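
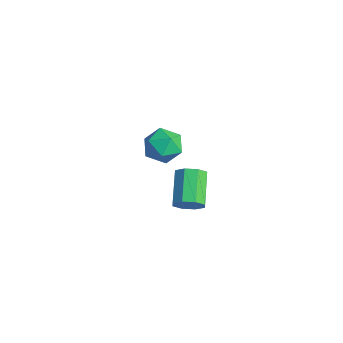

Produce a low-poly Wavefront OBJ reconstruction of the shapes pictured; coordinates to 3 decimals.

v -3.053 1.517 -3.193
v -2.563 0.758 -2.743
v -3.537 0.502 -4.377
v -3.047 -0.257 -3.927
v -3.871 0.137 -3.497
v -3.572 0.764 -2.765
v -2.528 0.496 -4.355
v -2.229 1.123 -3.623
v -2.238 0.127 -3.461
v -3.068 -0.095 -2.931
v -3.032 1.355 -4.189
v -3.862 1.133 -3.659
v 2.819 -1.368 -2.142
v 3.296 -0.871 -1.934
v 2.097 -0.094 -1.049
v 1.621 -0.592 -1.258
v 3.039 -0.734 -2.402
v 1.841 0.043 -1.517
v 2.653 -0.968 -2.718
v 1.455 -0.192 -1.833
v 2.365 -1.437 -2.697
v 1.167 -0.661 -1.812
v 2.343 -1.866 -2.351
v 1.144 -1.089 -1.466
v 2.599 -2.003 -1.883
v 1.401 -1.226 -0.998
v 2.985 -1.768 -1.567
v 1.787 -0.992 -0.682
v 3.273 -1.299 -1.588
v 2.075 -0.523 -0.703
f 1 12 6
f 1 6 2
f 1 2 8
f 1 8 11
f 1 11 12
f 2 6 10
f 6 12 5
f 12 11 3
f 11 8 7
f 8 2 9
f 4 10 5
f 4 5 3
f 4 3 7
f 4 7 9
f 4 9 10
f 5 10 6
f 3 5 12
f 7 3 11
f 9 7 8
f 10 9 2
f 14 13 17
f 14 17 15
f 15 17 18
f 15 18 16
f 17 13 19
f 17 19 18
f 18 19 20
f 18 20 16
f 19 13 21
f 19 21 20
f 20 21 22
f 20 22 16
f 21 13 23
f 21 23 22
f 22 23 24
f 22 24 16
f 23 13 25
f 23 25 24
f 24 25 26
f 24 26 16
f 25 13 27
f 25 27 26
f 26 27 28
f 26 28 16
f 27 13 29
f 27 29 28
f 28 29 30
f 28 30 16
f 29 13 14
f 29 14 30
f 30 14 15
f 30 15 16



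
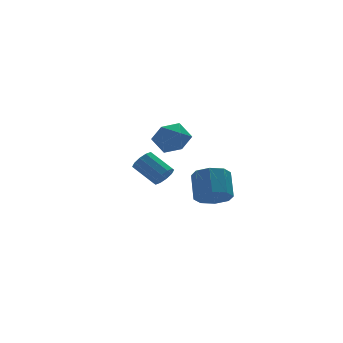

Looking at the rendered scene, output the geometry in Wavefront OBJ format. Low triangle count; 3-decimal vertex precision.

v 2.854 4.04 -1.082
v 3.716 4.555 -0.509
v 3.984 2.605 -1.491
v 4.846 3.12 -0.918
v 3.935 2.705 -0.339
v 3.237 3.591 -0.087
v 4.463 3.569 -1.913
v 3.765 4.455 -1.661
v 4.711 4.264 -1.023
v 4.384 3.73 -0.05
v 3.316 3.43 -1.95
v 2.989 2.896 -0.977
v 1.363 -0.654 -1.759
v 1.759 -0.829 -1.196
v 1.114 0.399 -0.359
v 0.717 0.574 -0.921
v 1.987 -0.543 -1.439
v 1.342 0.685 -0.602
v 1.976 -0.3 -1.804
v 1.331 0.928 -0.967
v 1.731 -0.192 -2.152
v 1.086 1.036 -1.315
v 1.345 -0.26 -2.349
v 0.7 0.967 -1.512
v 0.966 -0.479 -2.321
v 0.321 0.749 -1.484
v 0.738 -0.765 -2.078
v 0.093 0.463 -1.241
v 0.749 -1.008 -1.713
v 0.104 0.22 -0.876
v 0.994 -1.116 -1.365
v 0.349 0.112 -0.528
v 1.38 -1.047 -1.168
v 0.735 0.18 -0.331
v 2.804 -3.394 -2.443
v 3.709 -3.3 -2.88
v 4.142 -2.151 -1.733
v 3.236 -2.246 -1.297
v 3.187 -2.811 -3.173
v 3.62 -1.662 -2.026
v 2.44 -2.664 -3.038
v 2.873 -1.515 -1.892
v 1.906 -2.944 -2.555
v 2.339 -1.796 -1.409
v 1.898 -3.489 -2.007
v 2.331 -2.34 -0.86
v 2.42 -3.978 -1.714
v 2.853 -2.829 -0.567
v 3.167 -4.125 -1.848
v 3.6 -2.976 -0.702
v 3.701 -3.844 -2.331
v 4.134 -2.696 -1.185
f 1 12 6
f 1 6 2
f 1 2 8
f 1 8 11
f 1 11 12
f 2 6 10
f 6 12 5
f 12 11 3
f 11 8 7
f 8 2 9
f 4 10 5
f 4 5 3
f 4 3 7
f 4 7 9
f 4 9 10
f 5 10 6
f 3 5 12
f 7 3 11
f 9 7 8
f 10 9 2
f 14 13 17
f 14 17 15
f 15 17 18
f 15 18 16
f 17 13 19
f 17 19 18
f 18 19 20
f 18 20 16
f 19 13 21
f 19 21 20
f 20 21 22
f 20 22 16
f 21 13 23
f 21 23 22
f 22 23 24
f 22 24 16
f 23 13 25
f 23 25 24
f 24 25 26
f 24 26 16
f 25 13 27
f 25 27 26
f 26 27 28
f 26 28 16
f 27 13 29
f 27 29 28
f 28 29 30
f 28 30 16
f 29 13 31
f 29 31 30
f 30 31 32
f 30 32 16
f 31 13 33
f 31 33 32
f 32 33 34
f 32 34 16
f 33 13 14
f 33 14 34
f 34 14 15
f 34 15 16
f 36 35 39
f 36 39 37
f 37 39 40
f 37 40 38
f 39 35 41
f 39 41 40
f 40 41 42
f 40 42 38
f 41 35 43
f 41 43 42
f 42 43 44
f 42 44 38
f 43 35 45
f 43 45 44
f 44 45 46
f 44 46 38
f 45 35 47
f 45 47 46
f 46 47 48
f 46 48 38
f 47 35 49
f 47 49 48
f 48 49 50
f 48 50 38
f 49 35 51
f 49 51 50
f 50 51 52
f 50 52 38
f 51 35 36
f 51 36 52
f 52 36 37
f 52 37 38



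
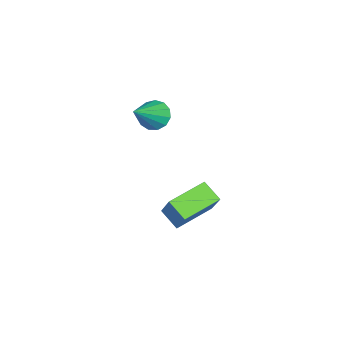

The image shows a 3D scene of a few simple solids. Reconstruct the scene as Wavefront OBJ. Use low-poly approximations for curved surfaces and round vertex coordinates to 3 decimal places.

v 0.798 1.449 2.69
v 1.341 1.757 2.129
v 2.402 0.911 3.95
v 1.233 2.114 2.419
v 0.986 2.26 2.796
v 0.68 2.149 3.139
v 0.411 1.815 3.339
v 0.264 1.365 3.334
v 0.287 0.942 3.124
v 0.472 0.679 2.776
v 0.76 0.661 2.401
v 1.06 0.893 2.118
v 1.277 1.301 2.016
v 2.059 2.087 -2.926
v 3.06 2.706 -1.37
v 0.548 3.36 -2.46
v 1.548 3.979 -0.905
v 2.572 2.941 -3.595
v 3.572 3.56 -2.04
v 1.06 4.214 -3.13
v 2.061 4.833 -1.574
f 2 1 4
f 2 4 3
f 4 1 5
f 4 5 3
f 5 1 6
f 5 6 3
f 6 1 7
f 6 7 3
f 7 1 8
f 7 8 3
f 8 1 9
f 8 9 3
f 9 1 10
f 9 10 3
f 10 1 11
f 10 11 3
f 11 1 12
f 11 12 3
f 12 1 13
f 12 13 3
f 13 1 2
f 13 2 3
f 15 17 14
f 18 15 14
f 14 17 16
f 16 18 14
f 15 21 17
f 19 15 18
f 19 21 15
f 17 21 16
f 20 18 16
f 16 21 20
f 20 19 18
f 21 19 20



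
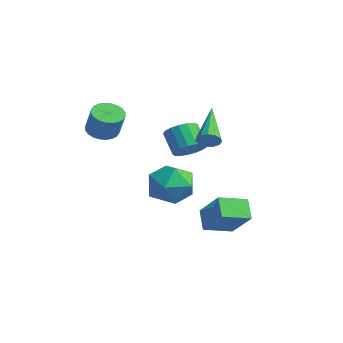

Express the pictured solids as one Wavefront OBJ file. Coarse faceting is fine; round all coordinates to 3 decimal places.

v 2.216 -0.958 2.492
v 2.598 -0.647 2.685
v 0.744 0.118 3.668
v 2.498 -0.513 2.438
v 2.309 -0.521 2.207
v 2.089 -0.667 2.067
v 1.91 -0.906 2.062
v 1.828 -1.162 2.193
v 1.869 -1.353 2.419
v 2.02 -1.418 2.668
v 2.233 -1.338 2.861
v 2.441 -1.137 2.937
v 2.577 -0.88 2.871
v 1.637 -1 -1.566
v 2.86 -0.893 -0.419
v 1.821 0.279 -1.882
v 3.044 0.386 -0.735
v 2.356 -1.286 -2.305
v 3.579 -1.179 -1.158
v 2.54 -0.007 -2.621
v 3.763 0.1 -1.474
v 1.799 -1.456 0.691
v 2.688 -2.038 0.355
v 0.712 -2.742 0.045
v 1.601 -3.324 -0.291
v 1.389 -3.209 0.797
v 2.061 -2.414 1.196
v 1.339 -2.366 -0.796
v 2.011 -1.571 -0.397
v 2.404 -2.601 -0.564
v 2.435 -3.122 0.421
v 0.965 -1.658 -0.021
v 0.996 -2.179 0.964
v -1.624 0.544 0.494
v -1.089 0.867 0.96
v -1.921 0.899 1.893
v -2.456 0.576 1.426
v -1.256 1.16 0.8
v -2.088 1.192 1.733
v -1.508 1.311 0.57
v -2.34 1.344 1.503
v -1.787 1.287 0.323
v -2.619 1.32 1.255
v -2.028 1.093 0.114
v -2.86 1.125 1.047
v -2.176 0.773 -0.007
v -3.008 0.805 0.925
v -2.198 0.4 -0.014
v -3.03 0.432 0.918
v -2.089 0.06 0.096
v -2.921 0.093 1.028
v -1.873 -0.169 0.297
v -2.705 -0.136 1.229
v -1.6 -0.234 0.543
v -2.432 -0.202 1.475
v -1.332 -0.122 0.777
v -2.164 -0.089 1.71
v -1.132 0.143 0.947
v -1.964 0.176 1.88
v -1.044 0.5 1.013
v -1.876 0.533 1.946
v -2.325 -3.258 2.136
v -1.938 -2.681 1.949
v -1.288 -2.744 3.096
v -1.675 -3.322 3.284
v -2.156 -2.561 2.079
v -1.507 -2.624 3.227
v -2.4 -2.547 2.218
v -1.75 -2.61 3.365
v -2.633 -2.642 2.345
v -1.983 -2.705 3.492
v -2.818 -2.83 2.439
v -2.168 -2.893 3.587
v -2.929 -3.084 2.488
v -2.279 -3.147 3.635
v -2.947 -3.364 2.483
v -2.297 -3.427 3.63
v -2.871 -3.628 2.425
v -2.221 -3.692 3.572
v -2.712 -3.836 2.324
v -2.062 -3.899 3.471
v -2.493 -3.956 2.193
v -1.844 -4.019 3.341
v -2.25 -3.97 2.055
v -1.6 -4.033 3.202
v -2.017 -3.875 1.928
v -1.367 -3.938 3.075
v -1.832 -3.687 1.833
v -1.182 -3.75 2.981
v -1.721 -3.433 1.785
v -1.071 -3.496 2.932
v -1.703 -3.153 1.79
v -1.053 -3.216 2.937
v -1.779 -2.888 1.848
v -1.129 -2.952 2.995
f 2 1 4
f 2 4 3
f 4 1 5
f 4 5 3
f 5 1 6
f 5 6 3
f 6 1 7
f 6 7 3
f 7 1 8
f 7 8 3
f 8 1 9
f 8 9 3
f 9 1 10
f 9 10 3
f 10 1 11
f 10 11 3
f 11 1 12
f 11 12 3
f 12 1 13
f 12 13 3
f 13 1 2
f 13 2 3
f 15 17 14
f 18 15 14
f 14 17 16
f 16 18 14
f 15 21 17
f 19 15 18
f 19 21 15
f 17 21 16
f 20 18 16
f 16 21 20
f 20 19 18
f 21 19 20
f 22 33 27
f 22 27 23
f 22 23 29
f 22 29 32
f 22 32 33
f 23 27 31
f 27 33 26
f 33 32 24
f 32 29 28
f 29 23 30
f 25 31 26
f 25 26 24
f 25 24 28
f 25 28 30
f 25 30 31
f 26 31 27
f 24 26 33
f 28 24 32
f 30 28 29
f 31 30 23
f 35 34 38
f 35 38 36
f 36 38 39
f 36 39 37
f 38 34 40
f 38 40 39
f 39 40 41
f 39 41 37
f 40 34 42
f 40 42 41
f 41 42 43
f 41 43 37
f 42 34 44
f 42 44 43
f 43 44 45
f 43 45 37
f 44 34 46
f 44 46 45
f 45 46 47
f 45 47 37
f 46 34 48
f 46 48 47
f 47 48 49
f 47 49 37
f 48 34 50
f 48 50 49
f 49 50 51
f 49 51 37
f 50 34 52
f 50 52 51
f 51 52 53
f 51 53 37
f 52 34 54
f 52 54 53
f 53 54 55
f 53 55 37
f 54 34 56
f 54 56 55
f 55 56 57
f 55 57 37
f 56 34 58
f 56 58 57
f 57 58 59
f 57 59 37
f 58 34 60
f 58 60 59
f 59 60 61
f 59 61 37
f 60 34 35
f 60 35 61
f 61 35 36
f 61 36 37
f 63 62 66
f 63 66 64
f 64 66 67
f 64 67 65
f 66 62 68
f 66 68 67
f 67 68 69
f 67 69 65
f 68 62 70
f 68 70 69
f 69 70 71
f 69 71 65
f 70 62 72
f 70 72 71
f 71 72 73
f 71 73 65
f 72 62 74
f 72 74 73
f 73 74 75
f 73 75 65
f 74 62 76
f 74 76 75
f 75 76 77
f 75 77 65
f 76 62 78
f 76 78 77
f 77 78 79
f 77 79 65
f 78 62 80
f 78 80 79
f 79 80 81
f 79 81 65
f 80 62 82
f 80 82 81
f 81 82 83
f 81 83 65
f 82 62 84
f 82 84 83
f 83 84 85
f 83 85 65
f 84 62 86
f 84 86 85
f 85 86 87
f 85 87 65
f 86 62 88
f 86 88 87
f 87 88 89
f 87 89 65
f 88 62 90
f 88 90 89
f 89 90 91
f 89 91 65
f 90 62 92
f 90 92 91
f 91 92 93
f 91 93 65
f 92 62 94
f 92 94 93
f 93 94 95
f 93 95 65
f 94 62 63
f 94 63 95
f 95 63 64
f 95 64 65



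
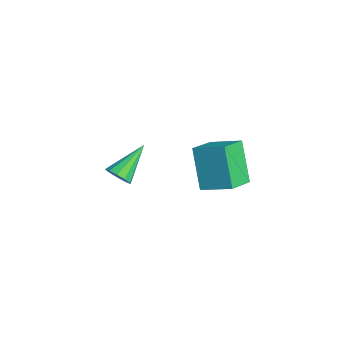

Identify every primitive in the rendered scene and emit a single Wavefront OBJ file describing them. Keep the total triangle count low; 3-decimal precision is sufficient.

v 0.463 3.565 -4.301
v -0.715 3.565 -2.514
v 1.39 4.675 -3.69
v 0.212 4.676 -1.903
v 1.348 2.504 -3.717
v 0.17 2.505 -1.93
v 2.275 3.615 -3.106
v 1.097 3.615 -1.319
v 4.306 -1.746 0.84
v 4.805 -1.397 0.792
v 3.514 -0.474 1.82
v 4.577 -1.316 0.502
v 4.246 -1.399 0.342
v 3.938 -1.615 0.372
v 3.771 -1.88 0.581
v 3.808 -2.094 0.889
v 4.036 -2.175 1.179
v 4.367 -2.092 1.339
v 4.675 -1.877 1.309
v 4.842 -1.611 1.1
f 2 4 1
f 5 2 1
f 1 4 3
f 3 5 1
f 2 8 4
f 6 2 5
f 6 8 2
f 4 8 3
f 7 5 3
f 3 8 7
f 7 6 5
f 8 6 7
f 10 9 12
f 10 12 11
f 12 9 13
f 12 13 11
f 13 9 14
f 13 14 11
f 14 9 15
f 14 15 11
f 15 9 16
f 15 16 11
f 16 9 17
f 16 17 11
f 17 9 18
f 17 18 11
f 18 9 19
f 18 19 11
f 19 9 20
f 19 20 11
f 20 9 10
f 20 10 11



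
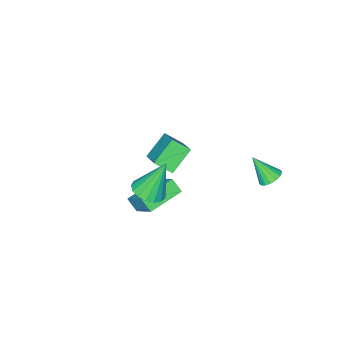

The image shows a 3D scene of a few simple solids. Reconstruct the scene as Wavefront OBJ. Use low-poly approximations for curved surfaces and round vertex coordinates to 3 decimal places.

v 0.974 -0.092 -2.241
v 1.025 -0.666 -1.644
v 1.311 1.22 -1.011
v 1.362 0.646 -0.413
v 2.838 -0.266 -2.567
v 2.889 -0.84 -1.969
v 3.175 1.046 -1.336
v 3.226 0.472 -0.739
v 3.736 1.493 1.105
v 4.258 0.893 1.434
v 3.044 1.947 3.035
v 4.487 1.235 1.436
v 4.545 1.636 1.362
v 4.417 2.004 1.229
v 4.133 2.255 1.068
v 3.759 2.331 0.916
v 3.379 2.216 0.807
v 3.081 1.934 0.766
v 2.933 1.552 0.803
v 2.97 1.156 0.909
v 3.182 0.837 1.061
v 3.521 0.668 1.222
v 3.909 0.689 1.357
v -2.716 -2.706 -2.899
v -2.201 -3.481 -2.257
v -1.923 -1.359 -1.91
v -1.408 -2.134 -1.268
v -1.452 -2.706 -3.912
v -0.937 -3.481 -3.27
v -0.659 -1.359 -2.923
v -0.144 -2.134 -2.281
v -2.796 3.144 -1.526
v -2.348 3.575 -1.335
v -2.444 2.236 -0.294
v -2.607 3.669 -1.192
v -2.91 3.643 -1.125
v -3.186 3.503 -1.15
v -3.373 3.28 -1.261
v -3.428 3.027 -1.432
v -3.338 2.8 -1.625
v -3.123 2.652 -1.795
v -2.834 2.617 -1.904
v -2.535 2.703 -1.926
v -2.297 2.89 -1.856
v -2.172 3.135 -1.71
v -2.191 3.382 -1.522
f 2 4 1
f 5 2 1
f 1 4 3
f 3 5 1
f 2 8 4
f 6 2 5
f 6 8 2
f 4 8 3
f 7 5 3
f 3 8 7
f 7 6 5
f 8 6 7
f 10 9 12
f 10 12 11
f 12 9 13
f 12 13 11
f 13 9 14
f 13 14 11
f 14 9 15
f 14 15 11
f 15 9 16
f 15 16 11
f 16 9 17
f 16 17 11
f 17 9 18
f 17 18 11
f 18 9 19
f 18 19 11
f 19 9 20
f 19 20 11
f 20 9 21
f 20 21 11
f 21 9 22
f 21 22 11
f 22 9 23
f 22 23 11
f 23 9 10
f 23 10 11
f 25 27 24
f 28 25 24
f 24 27 26
f 26 28 24
f 25 31 27
f 29 25 28
f 29 31 25
f 27 31 26
f 30 28 26
f 26 31 30
f 30 29 28
f 31 29 30
f 33 32 35
f 33 35 34
f 35 32 36
f 35 36 34
f 36 32 37
f 36 37 34
f 37 32 38
f 37 38 34
f 38 32 39
f 38 39 34
f 39 32 40
f 39 40 34
f 40 32 41
f 40 41 34
f 41 32 42
f 41 42 34
f 42 32 43
f 42 43 34
f 43 32 44
f 43 44 34
f 44 32 45
f 44 45 34
f 45 32 46
f 45 46 34
f 46 32 33
f 46 33 34



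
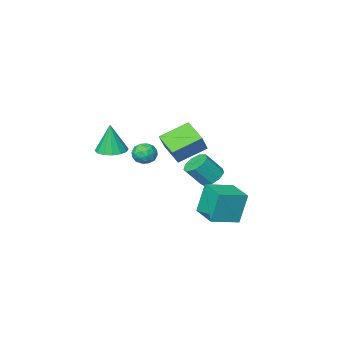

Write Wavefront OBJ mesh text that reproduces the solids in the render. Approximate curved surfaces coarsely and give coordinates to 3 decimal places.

v 2.703 -2.53 -0.704
v 3.463 -2.931 -0.736
v 2.777 -2.53 1.084
v 3.561 -2.497 -0.74
v 3.43 -2.072 -0.734
v 3.104 -1.769 -0.721
v 2.67 -1.67 -0.702
v 2.245 -1.802 -0.685
v 1.943 -2.128 -0.672
v 1.844 -2.562 -0.669
v 1.975 -2.988 -0.674
v 2.302 -3.29 -0.688
v 2.735 -3.389 -0.706
v 3.16 -3.257 -0.724
v 0.554 -2.778 -2.123
v 0.912 -3.247 -1.683
v -0.412 -3.473 -2.077
v -0.054 -3.942 -1.637
v -0.242 -3.275 -1.389
v 0.356 -2.845 -1.417
v 0.144 -3.875 -2.343
v 0.742 -3.445 -2.371
v 0.659 -3.925 -1.819
v 0.42 -3.554 -1.229
v 0.08 -3.166 -2.531
v -0.159 -2.795 -1.941
v 0.818 -2.952 -1.907
v -0.318 -3.768 -1.853
v -0.428 -3.376 -1.707
v -0.218 -3.652 -1.449
v 0.491 -2.716 -1.751
v 0.701 -2.991 -1.492
v 0.023 -3.007 -1.32
v -0.201 -3.729 -2.268
v 0.009 -4.004 -2.009
v 0.718 -3.068 -2.311
v 0.928 -3.344 -2.053
v 0.477 -3.713 -2.44
v 0.879 -3.626 -1.728
v 0.311 -4.034 -1.701
v 0.428 -3.995 -2.116
v 0.779 -3.742 -2.132
v 0.739 -3.408 -1.382
v 0.171 -3.816 -1.355
v 0.061 -3.424 -1.209
v 0.412 -3.171 -1.226
v 0.59 -3.806 -1.461
v 0.329 -2.904 -2.405
v -0.239 -3.312 -2.378
v 0.088 -3.549 -2.534
v 0.439 -3.296 -2.551
v 0.189 -2.686 -2.059
v -0.379 -3.094 -2.032
v -0.279 -2.978 -1.628
v 0.072 -2.725 -1.644
v -0.09 -2.914 -2.299
v -0.923 -1.937 -2.273
v -0.864 -3.156 -1.567
v -2.49 -1.541 -1.458
v -2.43 -2.76 -0.752
v -0.11 -1.2 -1.068
v -0.05 -2.419 -0.362
v -1.676 -0.804 -0.253
v -1.617 -2.023 0.453
v -0.738 2.749 -3.869
v -1.178 2.837 -2.095
v -0.542 4.346 -3.901
v -0.982 4.435 -2.127
v 0.822 2.565 -3.473
v 0.382 2.654 -1.699
v 1.018 4.163 -3.505
v 0.578 4.251 -1.731
v -1.133 0.998 -2.229
v -0.521 1.212 -2.627
v 0.304 0.895 -1.529
v -0.307 0.682 -1.131
v -0.714 1.618 -2.365
v 0.112 1.301 -1.267
v -1.102 1.734 -2.04
v -0.277 1.417 -0.942
v -1.505 1.506 -1.803
v -0.68 1.189 -0.705
v -1.734 1.04 -1.766
v -0.908 0.724 -0.667
v -1.681 0.555 -1.945
v -0.855 0.239 -0.847
v -1.372 0.277 -2.257
v -0.546 -0.039 -1.159
v -0.951 0.337 -2.557
v -0.125 0.02 -1.458
v -0.615 0.706 -2.703
v 0.211 0.389 -1.604
f 2 1 4
f 2 4 3
f 4 1 5
f 4 5 3
f 5 1 6
f 5 6 3
f 6 1 7
f 6 7 3
f 7 1 8
f 7 8 3
f 8 1 9
f 8 9 3
f 9 1 10
f 9 10 3
f 10 1 11
f 10 11 3
f 11 1 12
f 11 12 3
f 12 1 13
f 12 13 3
f 13 1 14
f 13 14 3
f 14 1 2
f 14 2 3
f 15 52 31
f 52 26 55
f 31 55 20
f 52 55 31
f 15 31 27
f 31 20 32
f 27 32 16
f 31 32 27
f 15 27 36
f 27 16 37
f 36 37 22
f 27 37 36
f 15 36 48
f 36 22 51
f 48 51 25
f 36 51 48
f 15 48 52
f 48 25 56
f 52 56 26
f 48 56 52
f 16 32 43
f 32 20 46
f 43 46 24
f 32 46 43
f 20 55 33
f 55 26 54
f 33 54 19
f 55 54 33
f 26 56 53
f 56 25 49
f 53 49 17
f 56 49 53
f 25 51 50
f 51 22 38
f 50 38 21
f 51 38 50
f 22 37 42
f 37 16 39
f 42 39 23
f 37 39 42
f 18 44 30
f 44 24 45
f 30 45 19
f 44 45 30
f 18 30 28
f 30 19 29
f 28 29 17
f 30 29 28
f 18 28 35
f 28 17 34
f 35 34 21
f 28 34 35
f 18 35 40
f 35 21 41
f 40 41 23
f 35 41 40
f 18 40 44
f 40 23 47
f 44 47 24
f 40 47 44
f 19 45 33
f 45 24 46
f 33 46 20
f 45 46 33
f 17 29 53
f 29 19 54
f 53 54 26
f 29 54 53
f 21 34 50
f 34 17 49
f 50 49 25
f 34 49 50
f 23 41 42
f 41 21 38
f 42 38 22
f 41 38 42
f 24 47 43
f 47 23 39
f 43 39 16
f 47 39 43
f 58 60 57
f 61 58 57
f 57 60 59
f 59 61 57
f 58 64 60
f 62 58 61
f 62 64 58
f 60 64 59
f 63 61 59
f 59 64 63
f 63 62 61
f 64 62 63
f 66 68 65
f 69 66 65
f 65 68 67
f 67 69 65
f 66 72 68
f 70 66 69
f 70 72 66
f 68 72 67
f 71 69 67
f 67 72 71
f 71 70 69
f 72 70 71
f 74 73 77
f 74 77 75
f 75 77 78
f 75 78 76
f 77 73 79
f 77 79 78
f 78 79 80
f 78 80 76
f 79 73 81
f 79 81 80
f 80 81 82
f 80 82 76
f 81 73 83
f 81 83 82
f 82 83 84
f 82 84 76
f 83 73 85
f 83 85 84
f 84 85 86
f 84 86 76
f 85 73 87
f 85 87 86
f 86 87 88
f 86 88 76
f 87 73 89
f 87 89 88
f 88 89 90
f 88 90 76
f 89 73 91
f 89 91 90
f 90 91 92
f 90 92 76
f 91 73 74
f 91 74 92
f 92 74 75
f 92 75 76



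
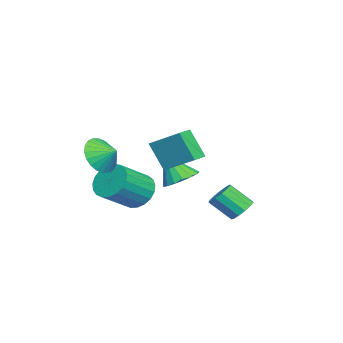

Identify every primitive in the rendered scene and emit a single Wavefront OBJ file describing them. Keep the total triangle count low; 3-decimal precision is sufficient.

v -0.615 -2.595 -1.119
v 0.136 -2.443 -1.895
v 1.525 -3.493 -0.757
v 0.775 -3.645 0.019
v 0.196 -2.079 -1.632
v 1.586 -3.128 -0.494
v 0.117 -1.803 -1.281
v 1.506 -2.853 -0.143
v -0.09 -1.665 -0.902
v 1.3 -2.715 0.236
v -0.386 -1.688 -0.56
v 1.003 -2.737 0.578
v -0.723 -1.867 -0.315
v 0.666 -2.917 0.823
v -1.04 -2.172 -0.209
v 0.349 -3.222 0.929
v -1.285 -2.551 -0.26
v 0.105 -3.6 0.878
v -1.413 -2.937 -0.46
v -0.023 -3.987 0.678
v -1.403 -3.264 -0.774
v -0.014 -4.314 0.364
v -1.257 -3.476 -1.147
v 0.132 -4.525 -0.009
v -1 -3.535 -1.515
v 0.39 -4.584 -0.378
v -0.676 -3.431 -1.815
v 0.713 -4.481 -0.678
v -0.342 -3.184 -1.995
v 1.048 -4.233 -0.857
v -0.054 -2.834 -2.023
v 1.335 -3.884 -0.885
v 2.581 -3.6 2.273
v 3.099 -4.21 3.028
v 2.879 -2.76 2.747
v 3.41 -4.156 2.736
v 3.594 -4.017 2.374
v 3.624 -3.815 1.997
v 3.495 -3.58 1.661
v 3.227 -3.348 1.419
v 2.86 -3.155 1.307
v 2.451 -3.029 1.342
v 2.062 -2.991 1.518
v 1.752 -3.045 1.81
v 1.568 -3.183 2.172
v 1.538 -3.386 2.549
v 1.667 -3.62 2.885
v 1.935 -3.852 3.127
v 2.301 -4.046 3.239
v 2.71 -4.171 3.204
v 0.817 -0.479 1.188
v 0.447 -1.284 2.71
v 1.384 1.091 2.157
v 1.014 0.287 3.678
v 1.666 -0.807 1.222
v 1.296 -1.611 2.743
v 2.233 0.764 2.19
v 1.863 -0.041 3.712
v -2.768 -0.927 -0.953
v -1.842 -0.602 -0.675
v -2.932 -1.833 0.653
v -2.143 -0.255 -0.509
v -2.586 -0.061 -0.446
v -3.072 -0.066 -0.498
v -3.488 -0.269 -0.654
v -3.739 -0.622 -0.879
v -3.767 -1.045 -1.121
v -3.567 -1.442 -1.324
v -3.184 -1.72 -1.442
v -2.705 -1.817 -1.448
v -2.241 -1.71 -1.34
v -1.898 -1.424 -1.144
v -1.754 -1.024 -0.904
v 1.434 2.878 -1.165
v 2.016 2.566 -1.498
v 2.008 1.47 -0.489
v 1.426 1.782 -0.155
v 2.171 2.828 -1.213
v 2.162 1.732 -0.204
v 2.092 3.105 -0.912
v 2.083 2.009 0.097
v 1.804 3.311 -0.692
v 1.795 2.215 0.318
v 1.398 3.379 -0.621
v 1.39 2.283 0.388
v 1.005 3.288 -0.723
v 0.996 2.192 0.286
v 0.747 3.067 -0.966
v 0.738 1.971 0.044
v 0.708 2.786 -1.271
v 0.699 1.69 -0.262
v 0.899 2.534 -1.543
v 0.891 1.438 -0.533
v 1.261 2.391 -1.694
v 1.252 1.295 -0.685
v 1.677 2.403 -1.678
v 1.668 1.307 -0.669
f 2 1 5
f 2 5 3
f 3 5 6
f 3 6 4
f 5 1 7
f 5 7 6
f 6 7 8
f 6 8 4
f 7 1 9
f 7 9 8
f 8 9 10
f 8 10 4
f 9 1 11
f 9 11 10
f 10 11 12
f 10 12 4
f 11 1 13
f 11 13 12
f 12 13 14
f 12 14 4
f 13 1 15
f 13 15 14
f 14 15 16
f 14 16 4
f 15 1 17
f 15 17 16
f 16 17 18
f 16 18 4
f 17 1 19
f 17 19 18
f 18 19 20
f 18 20 4
f 19 1 21
f 19 21 20
f 20 21 22
f 20 22 4
f 21 1 23
f 21 23 22
f 22 23 24
f 22 24 4
f 23 1 25
f 23 25 24
f 24 25 26
f 24 26 4
f 25 1 27
f 25 27 26
f 26 27 28
f 26 28 4
f 27 1 29
f 27 29 28
f 28 29 30
f 28 30 4
f 29 1 31
f 29 31 30
f 30 31 32
f 30 32 4
f 31 1 2
f 31 2 32
f 32 2 3
f 32 3 4
f 34 33 36
f 34 36 35
f 36 33 37
f 36 37 35
f 37 33 38
f 37 38 35
f 38 33 39
f 38 39 35
f 39 33 40
f 39 40 35
f 40 33 41
f 40 41 35
f 41 33 42
f 41 42 35
f 42 33 43
f 42 43 35
f 43 33 44
f 43 44 35
f 44 33 45
f 44 45 35
f 45 33 46
f 45 46 35
f 46 33 47
f 46 47 35
f 47 33 48
f 47 48 35
f 48 33 49
f 48 49 35
f 49 33 50
f 49 50 35
f 50 33 34
f 50 34 35
f 52 54 51
f 55 52 51
f 51 54 53
f 53 55 51
f 52 58 54
f 56 52 55
f 56 58 52
f 54 58 53
f 57 55 53
f 53 58 57
f 57 56 55
f 58 56 57
f 60 59 62
f 60 62 61
f 62 59 63
f 62 63 61
f 63 59 64
f 63 64 61
f 64 59 65
f 64 65 61
f 65 59 66
f 65 66 61
f 66 59 67
f 66 67 61
f 67 59 68
f 67 68 61
f 68 59 69
f 68 69 61
f 69 59 70
f 69 70 61
f 70 59 71
f 70 71 61
f 71 59 72
f 71 72 61
f 72 59 73
f 72 73 61
f 73 59 60
f 73 60 61
f 75 74 78
f 75 78 76
f 76 78 79
f 76 79 77
f 78 74 80
f 78 80 79
f 79 80 81
f 79 81 77
f 80 74 82
f 80 82 81
f 81 82 83
f 81 83 77
f 82 74 84
f 82 84 83
f 83 84 85
f 83 85 77
f 84 74 86
f 84 86 85
f 85 86 87
f 85 87 77
f 86 74 88
f 86 88 87
f 87 88 89
f 87 89 77
f 88 74 90
f 88 90 89
f 89 90 91
f 89 91 77
f 90 74 92
f 90 92 91
f 91 92 93
f 91 93 77
f 92 74 94
f 92 94 93
f 93 94 95
f 93 95 77
f 94 74 96
f 94 96 95
f 95 96 97
f 95 97 77
f 96 74 75
f 96 75 97
f 97 75 76
f 97 76 77



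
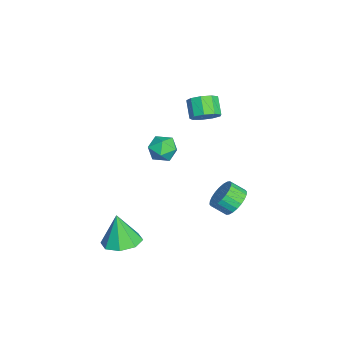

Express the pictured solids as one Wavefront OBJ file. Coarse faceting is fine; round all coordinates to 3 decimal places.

v -2.151 -0.456 -0.869
v -1.689 -1.243 -1.018
v -3.431 -1.137 -1.242
v -2.969 -1.924 -1.391
v -3.06 -1.596 -0.53
v -2.269 -1.175 -0.3
v -2.851 -1.205 -1.96
v -2.06 -0.784 -1.73
v -2.122 -1.706 -1.692
v -2.25 -1.948 -0.808
v -2.87 -0.432 -1.452
v -2.998 -0.674 -0.568
v 0.062 2.81 -3.279
v 0.868 2.482 -3.605
v 0.785 1.662 -2.988
v -0.022 1.99 -2.661
v 0.982 2.682 -3.325
v 0.898 1.862 -2.707
v 0.955 2.902 -3.037
v 0.872 2.081 -2.419
v 0.792 3.107 -2.786
v 0.709 2.287 -2.168
v 0.518 3.267 -2.61
v 0.435 2.447 -1.992
v 0.175 3.358 -2.536
v 0.092 2.538 -1.918
v -0.186 3.365 -2.575
v -0.269 2.545 -1.957
v -0.509 3.288 -2.721
v -0.592 2.468 -2.103
v -0.745 3.138 -2.952
v -0.828 2.318 -2.335
v -0.858 2.938 -3.233
v -0.942 2.118 -2.615
v -0.832 2.719 -3.521
v -0.915 1.898 -2.903
v -0.669 2.513 -3.772
v -0.752 1.693 -3.154
v -0.395 2.353 -3.948
v -0.478 1.533 -3.33
v -0.052 2.262 -4.022
v -0.135 1.442 -3.404
v 0.309 2.255 -3.983
v 0.226 1.435 -3.365
v 0.632 2.332 -3.837
v 0.549 1.512 -3.219
v 4.104 -2.862 -3.238
v 4.861 -2.113 -3.005
v 3.816 -3.138 -1.422
v 4.097 -1.784 -3.075
v 3.338 -2.086 -3.242
v 3.027 -2.843 -3.406
v 3.347 -3.611 -3.472
v 4.11 -3.94 -3.401
v 4.87 -3.637 -3.235
v 5.181 -2.881 -3.071
v -0.762 1.153 2.887
v -0.281 0.574 3.259
v -1.136 0.368 4.046
v -1.618 0.947 3.673
v -0.187 1.089 3.495
v -1.042 0.884 4.282
v -0.362 1.634 3.447
v -1.217 1.429 4.234
v -0.725 1.954 3.136
v -1.58 1.748 3.923
v -1.105 1.899 2.709
v -1.96 1.693 3.496
v -1.325 1.495 2.365
v -2.18 1.289 3.152
v -1.282 0.931 2.265
v -2.137 0.725 3.051
v -0.995 0.47 2.456
v -1.85 0.265 3.242
v -0.6 0.329 2.848
v -1.455 0.124 3.635
f 1 12 6
f 1 6 2
f 1 2 8
f 1 8 11
f 1 11 12
f 2 6 10
f 6 12 5
f 12 11 3
f 11 8 7
f 8 2 9
f 4 10 5
f 4 5 3
f 4 3 7
f 4 7 9
f 4 9 10
f 5 10 6
f 3 5 12
f 7 3 11
f 9 7 8
f 10 9 2
f 14 13 17
f 14 17 15
f 15 17 18
f 15 18 16
f 17 13 19
f 17 19 18
f 18 19 20
f 18 20 16
f 19 13 21
f 19 21 20
f 20 21 22
f 20 22 16
f 21 13 23
f 21 23 22
f 22 23 24
f 22 24 16
f 23 13 25
f 23 25 24
f 24 25 26
f 24 26 16
f 25 13 27
f 25 27 26
f 26 27 28
f 26 28 16
f 27 13 29
f 27 29 28
f 28 29 30
f 28 30 16
f 29 13 31
f 29 31 30
f 30 31 32
f 30 32 16
f 31 13 33
f 31 33 32
f 32 33 34
f 32 34 16
f 33 13 35
f 33 35 34
f 34 35 36
f 34 36 16
f 35 13 37
f 35 37 36
f 36 37 38
f 36 38 16
f 37 13 39
f 37 39 38
f 38 39 40
f 38 40 16
f 39 13 41
f 39 41 40
f 40 41 42
f 40 42 16
f 41 13 43
f 41 43 42
f 42 43 44
f 42 44 16
f 43 13 45
f 43 45 44
f 44 45 46
f 44 46 16
f 45 13 14
f 45 14 46
f 46 14 15
f 46 15 16
f 48 47 50
f 48 50 49
f 50 47 51
f 50 51 49
f 51 47 52
f 51 52 49
f 52 47 53
f 52 53 49
f 53 47 54
f 53 54 49
f 54 47 55
f 54 55 49
f 55 47 56
f 55 56 49
f 56 47 48
f 56 48 49
f 58 57 61
f 58 61 59
f 59 61 62
f 59 62 60
f 61 57 63
f 61 63 62
f 62 63 64
f 62 64 60
f 63 57 65
f 63 65 64
f 64 65 66
f 64 66 60
f 65 57 67
f 65 67 66
f 66 67 68
f 66 68 60
f 67 57 69
f 67 69 68
f 68 69 70
f 68 70 60
f 69 57 71
f 69 71 70
f 70 71 72
f 70 72 60
f 71 57 73
f 71 73 72
f 72 73 74
f 72 74 60
f 73 57 75
f 73 75 74
f 74 75 76
f 74 76 60
f 75 57 58
f 75 58 76
f 76 58 59
f 76 59 60



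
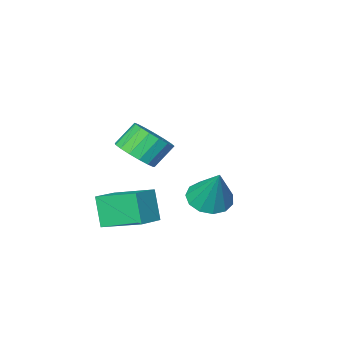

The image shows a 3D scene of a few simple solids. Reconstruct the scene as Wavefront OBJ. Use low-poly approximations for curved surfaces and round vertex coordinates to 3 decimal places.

v -1.934 -2.112 -2.819
v -1.077 -1.638 -3.197
v -1.686 -1.048 -0.921
v -1.534 -1.288 -3.333
v -2.119 -1.2 -3.306
v -2.645 -1.401 -3.124
v -2.945 -1.828 -2.846
v -2.924 -2.345 -2.559
v -2.59 -2.788 -2.355
v -2.047 -3.016 -2.298
v -1.468 -2.957 -2.407
v -1.038 -2.63 -2.646
v -0.892 -2.138 -2.941
v 2.281 -2.592 -3.275
v 2.12 -3.252 -1.827
v 1.364 -0.928 -2.619
v 1.203 -1.588 -1.17
v 3.537 -2.052 -2.89
v 3.376 -2.712 -1.441
v 2.62 -0.388 -2.233
v 2.459 -1.048 -0.785
v 3.041 -0.206 1.917
v 3.722 -0.523 2.561
v 2.861 -0.41 3.528
v 2.179 -0.094 2.883
v 3.78 -0.053 2.557
v 2.918 0.06 3.524
v 3.668 0.382 2.407
v 2.806 0.495 3.374
v 3.412 0.683 2.144
v 2.551 0.796 3.111
v 3.072 0.779 1.829
v 2.21 0.892 2.796
v 2.724 0.65 1.534
v 1.862 0.763 2.501
v 2.449 0.325 1.327
v 1.587 0.437 2.294
v 2.31 -0.123 1.255
v 1.448 -0.01 2.221
v 2.338 -0.589 1.334
v 1.476 -0.476 2.301
v 2.527 -0.968 1.547
v 1.665 -0.855 2.514
v 2.834 -1.172 1.845
v 1.972 -1.059 2.811
v 3.188 -1.155 2.159
v 2.326 -1.042 3.125
v 3.509 -0.921 2.417
v 2.647 -0.808 3.384
f 2 1 4
f 2 4 3
f 4 1 5
f 4 5 3
f 5 1 6
f 5 6 3
f 6 1 7
f 6 7 3
f 7 1 8
f 7 8 3
f 8 1 9
f 8 9 3
f 9 1 10
f 9 10 3
f 10 1 11
f 10 11 3
f 11 1 12
f 11 12 3
f 12 1 13
f 12 13 3
f 13 1 2
f 13 2 3
f 15 17 14
f 18 15 14
f 14 17 16
f 16 18 14
f 15 21 17
f 19 15 18
f 19 21 15
f 17 21 16
f 20 18 16
f 16 21 20
f 20 19 18
f 21 19 20
f 23 22 26
f 23 26 24
f 24 26 27
f 24 27 25
f 26 22 28
f 26 28 27
f 27 28 29
f 27 29 25
f 28 22 30
f 28 30 29
f 29 30 31
f 29 31 25
f 30 22 32
f 30 32 31
f 31 32 33
f 31 33 25
f 32 22 34
f 32 34 33
f 33 34 35
f 33 35 25
f 34 22 36
f 34 36 35
f 35 36 37
f 35 37 25
f 36 22 38
f 36 38 37
f 37 38 39
f 37 39 25
f 38 22 40
f 38 40 39
f 39 40 41
f 39 41 25
f 40 22 42
f 40 42 41
f 41 42 43
f 41 43 25
f 42 22 44
f 42 44 43
f 43 44 45
f 43 45 25
f 44 22 46
f 44 46 45
f 45 46 47
f 45 47 25
f 46 22 48
f 46 48 47
f 47 48 49
f 47 49 25
f 48 22 23
f 48 23 49
f 49 23 24
f 49 24 25



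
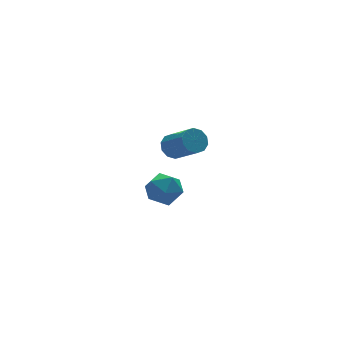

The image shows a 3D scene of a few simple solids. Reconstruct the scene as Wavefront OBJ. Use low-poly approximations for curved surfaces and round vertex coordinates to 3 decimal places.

v 0.566 2.277 -3.844
v 1.201 1.565 -3.172
v -0.901 1.095 -3.708
v -0.266 0.383 -3.036
v -0.602 1.424 -2.629
v 0.305 2.154 -2.713
v -0.005 0.506 -4.167
v 0.902 1.236 -4.251
v 0.849 0.47 -3.372
v 0.48 1.038 -2.421
v -0.18 1.622 -4.459
v -0.549 2.19 -3.508
v -1.118 -2.146 2.357
v -0.462 -2.286 1.959
v -0.066 -3.795 3.146
v -0.722 -3.654 3.543
v -0.357 -1.979 2.315
v 0.039 -3.487 3.502
v -0.543 -1.735 2.687
v -0.147 -3.244 3.874
v -0.949 -1.648 2.933
v -0.553 -3.157 4.12
v -1.419 -1.751 2.959
v -1.023 -3.26 4.145
v -1.774 -2.005 2.754
v -1.378 -3.514 3.941
v -1.879 -2.313 2.398
v -1.483 -3.821 3.585
v -1.693 -2.556 2.026
v -1.297 -4.065 3.213
v -1.287 -2.643 1.78
v -0.891 -4.152 2.967
v -0.817 -2.54 1.755
v -0.421 -4.049 2.941
f 1 12 6
f 1 6 2
f 1 2 8
f 1 8 11
f 1 11 12
f 2 6 10
f 6 12 5
f 12 11 3
f 11 8 7
f 8 2 9
f 4 10 5
f 4 5 3
f 4 3 7
f 4 7 9
f 4 9 10
f 5 10 6
f 3 5 12
f 7 3 11
f 9 7 8
f 10 9 2
f 14 13 17
f 14 17 15
f 15 17 18
f 15 18 16
f 17 13 19
f 17 19 18
f 18 19 20
f 18 20 16
f 19 13 21
f 19 21 20
f 20 21 22
f 20 22 16
f 21 13 23
f 21 23 22
f 22 23 24
f 22 24 16
f 23 13 25
f 23 25 24
f 24 25 26
f 24 26 16
f 25 13 27
f 25 27 26
f 26 27 28
f 26 28 16
f 27 13 29
f 27 29 28
f 28 29 30
f 28 30 16
f 29 13 31
f 29 31 30
f 30 31 32
f 30 32 16
f 31 13 33
f 31 33 32
f 32 33 34
f 32 34 16
f 33 13 14
f 33 14 34
f 34 14 15
f 34 15 16



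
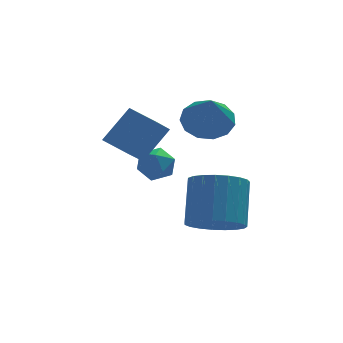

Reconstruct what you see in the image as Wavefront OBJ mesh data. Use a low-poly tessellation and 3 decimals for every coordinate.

v -2.674 -2.98 -1.214
v -1.614 -2.567 0.022
v -3.4 -2.006 -0.917
v -2.34 -1.593 0.319
v -2.02 -2.247 -2.019
v -0.96 -1.834 -0.783
v -2.746 -1.273 -1.722
v -1.686 -0.86 -0.486
v 0.632 -0.994 -0.891
v 1.618 -0.937 -0.739
v 0.468 -2.066 0.571
v 1.388 -0.51 -0.451
v 0.918 -0.237 -0.304
v 0.357 -0.204 -0.343
v -0.117 -0.422 -0.556
v -0.353 -0.822 -0.875
v -0.277 -1.276 -1.199
v 0.088 -1.641 -1.426
v 0.626 -1.8 -1.483
v 1.165 -1.704 -1.351
v 1.535 -1.382 -1.074
v -1.846 -0.512 -3.341
v -1.126 -0.438 -3.682
v -1.314 -1.162 -2.358
v -0.594 -1.088 -2.699
v -0.963 -0.445 -2.399
v -1.291 -0.043 -3.007
v -1.149 -1.557 -3.033
v -1.477 -1.155 -3.641
v -0.696 -1.084 -3.491
v -0.581 -0.397 -3.099
v -1.859 -1.203 -2.941
v -1.744 -0.516 -2.549
v 0.121 -4.014 -4.55
v 1.159 -3.983 -4.88
v 1.598 -2.735 -3.379
v 0.559 -2.766 -3.05
v 0.976 -3.639 -5.112
v 1.415 -2.391 -3.612
v 0.646 -3.36 -5.247
v 1.084 -2.113 -3.747
v 0.224 -3.195 -5.262
v 0.662 -1.947 -3.761
v -0.215 -3.171 -5.153
v 0.223 -1.923 -3.653
v -0.597 -3.292 -4.941
v -0.158 -2.044 -3.44
v -0.854 -3.539 -4.66
v -0.416 -2.291 -3.16
v -0.943 -3.867 -4.361
v -0.504 -2.62 -2.861
v -0.847 -4.221 -4.095
v -0.409 -2.974 -2.594
v -0.585 -4.539 -3.907
v -0.146 -3.292 -2.407
v -0.2 -4.767 -3.83
v 0.238 -3.519 -2.33
v 0.24 -4.864 -3.878
v 0.678 -3.616 -2.378
v 0.659 -4.814 -4.042
v 1.098 -3.566 -2.542
v 0.986 -4.626 -4.294
v 1.424 -3.378 -2.794
v 1.163 -4.332 -4.59
v 1.601 -3.084 -3.09
f 2 4 1
f 5 2 1
f 1 4 3
f 3 5 1
f 2 8 4
f 6 2 5
f 6 8 2
f 4 8 3
f 7 5 3
f 3 8 7
f 7 6 5
f 8 6 7
f 10 9 12
f 10 12 11
f 12 9 13
f 12 13 11
f 13 9 14
f 13 14 11
f 14 9 15
f 14 15 11
f 15 9 16
f 15 16 11
f 16 9 17
f 16 17 11
f 17 9 18
f 17 18 11
f 18 9 19
f 18 19 11
f 19 9 20
f 19 20 11
f 20 9 21
f 20 21 11
f 21 9 10
f 21 10 11
f 22 33 27
f 22 27 23
f 22 23 29
f 22 29 32
f 22 32 33
f 23 27 31
f 27 33 26
f 33 32 24
f 32 29 28
f 29 23 30
f 25 31 26
f 25 26 24
f 25 24 28
f 25 28 30
f 25 30 31
f 26 31 27
f 24 26 33
f 28 24 32
f 30 28 29
f 31 30 23
f 35 34 38
f 35 38 36
f 36 38 39
f 36 39 37
f 38 34 40
f 38 40 39
f 39 40 41
f 39 41 37
f 40 34 42
f 40 42 41
f 41 42 43
f 41 43 37
f 42 34 44
f 42 44 43
f 43 44 45
f 43 45 37
f 44 34 46
f 44 46 45
f 45 46 47
f 45 47 37
f 46 34 48
f 46 48 47
f 47 48 49
f 47 49 37
f 48 34 50
f 48 50 49
f 49 50 51
f 49 51 37
f 50 34 52
f 50 52 51
f 51 52 53
f 51 53 37
f 52 34 54
f 52 54 53
f 53 54 55
f 53 55 37
f 54 34 56
f 54 56 55
f 55 56 57
f 55 57 37
f 56 34 58
f 56 58 57
f 57 58 59
f 57 59 37
f 58 34 60
f 58 60 59
f 59 60 61
f 59 61 37
f 60 34 62
f 60 62 61
f 61 62 63
f 61 63 37
f 62 34 64
f 62 64 63
f 63 64 65
f 63 65 37
f 64 34 35
f 64 35 65
f 65 35 36
f 65 36 37



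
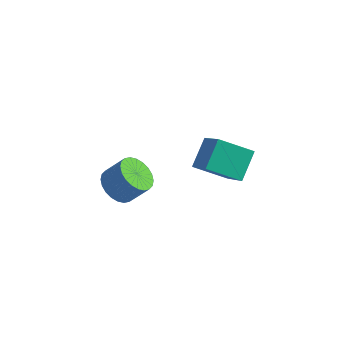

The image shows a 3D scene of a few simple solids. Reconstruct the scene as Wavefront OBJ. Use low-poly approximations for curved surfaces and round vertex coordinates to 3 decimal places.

v -1.212 -0.341 1.945
v -1.245 0.591 2.636
v -0.128 0.066 1.448
v -0.161 0.997 2.138
v -0.239 -1.297 3.282
v -0.272 -0.366 3.972
v 0.845 -0.891 2.784
v 0.812 0.041 3.475
v -4.067 -0.3 -0.739
v -3.552 -0.759 -0.979
v -2.939 -0.478 -0.201
v -3.453 -0.02 0.039
v -3.483 -0.521 -1.119
v -2.87 -0.24 -0.341
v -3.504 -0.249 -1.201
v -2.891 0.032 -0.423
v -3.61 0.015 -1.213
v -2.997 0.296 -0.435
v -3.785 0.232 -1.153
v -3.172 0.512 -0.374
v -4.004 0.367 -1.029
v -3.39 0.647 -0.251
v -4.232 0.4 -0.862
v -3.618 0.681 -0.083
v -4.434 0.327 -0.676
v -3.821 0.608 0.103
v -4.581 0.158 -0.499
v -3.968 0.439 0.279
v -4.65 -0.08 -0.359
v -4.037 0.201 0.419
v -4.629 -0.352 -0.277
v -4.016 -0.071 0.501
v -4.523 -0.616 -0.265
v -3.91 -0.335 0.513
v -4.348 -0.832 -0.326
v -3.735 -0.552 0.453
v -4.13 -0.967 -0.449
v -3.516 -0.687 0.329
v -3.902 -1.001 -0.617
v -3.288 -0.72 0.162
v -3.699 -0.928 -0.803
v -3.086 -0.647 -0.024
f 2 4 1
f 5 2 1
f 1 4 3
f 3 5 1
f 2 8 4
f 6 2 5
f 6 8 2
f 4 8 3
f 7 5 3
f 3 8 7
f 7 6 5
f 8 6 7
f 10 9 13
f 10 13 11
f 11 13 14
f 11 14 12
f 13 9 15
f 13 15 14
f 14 15 16
f 14 16 12
f 15 9 17
f 15 17 16
f 16 17 18
f 16 18 12
f 17 9 19
f 17 19 18
f 18 19 20
f 18 20 12
f 19 9 21
f 19 21 20
f 20 21 22
f 20 22 12
f 21 9 23
f 21 23 22
f 22 23 24
f 22 24 12
f 23 9 25
f 23 25 24
f 24 25 26
f 24 26 12
f 25 9 27
f 25 27 26
f 26 27 28
f 26 28 12
f 27 9 29
f 27 29 28
f 28 29 30
f 28 30 12
f 29 9 31
f 29 31 30
f 30 31 32
f 30 32 12
f 31 9 33
f 31 33 32
f 32 33 34
f 32 34 12
f 33 9 35
f 33 35 34
f 34 35 36
f 34 36 12
f 35 9 37
f 35 37 36
f 36 37 38
f 36 38 12
f 37 9 39
f 37 39 38
f 38 39 40
f 38 40 12
f 39 9 41
f 39 41 40
f 40 41 42
f 40 42 12
f 41 9 10
f 41 10 42
f 42 10 11
f 42 11 12



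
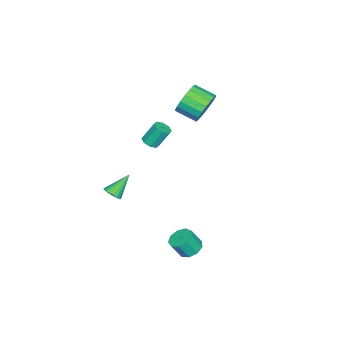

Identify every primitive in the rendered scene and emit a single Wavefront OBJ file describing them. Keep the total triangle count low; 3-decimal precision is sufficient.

v 2.992 3.974 -3.227
v 3.702 4.212 -3.356
v 4.039 3.743 -2.361
v 3.328 3.506 -2.233
v 3.438 4.575 -3.095
v 3.774 4.106 -2.1
v 2.965 4.658 -2.896
v 3.301 4.189 -1.901
v 2.504 4.421 -2.852
v 2.841 3.952 -1.857
v 2.272 3.975 -2.984
v 2.608 3.506 -1.989
v 2.376 3.529 -3.229
v 2.713 3.06 -2.235
v 2.769 3.291 -3.474
v 3.105 2.822 -2.479
v 3.265 3.373 -3.603
v 3.602 2.904 -2.609
v 3.634 3.737 -3.557
v 3.971 3.268 -2.562
v 3.939 -0.262 0.722
v 4.409 0.004 0.961
v 3.021 0.342 1.858
v 4.327 0.175 0.804
v 4.179 0.27 0.634
v 3.989 0.273 0.478
v 3.791 0.184 0.365
v 3.618 0.018 0.314
v 3.5 -0.197 0.333
v 3.459 -0.423 0.42
v 3.5 -0.621 0.558
v 3.618 -0.757 0.726
v 3.791 -0.807 0.892
v 3.989 -0.763 1.029
v 4.179 -0.632 1.113
v 4.328 -0.438 1.13
v 4.409 -0.213 1.076
v -2.292 -0.867 0.58
v -1.786 -1.029 0.812
v -2.142 -0.396 2.032
v -2.648 -0.233 1.8
v -1.762 -0.633 0.614
v -2.118 0 1.834
v -2.048 -0.373 0.395
v -2.405 0.26 1.615
v -2.477 -0.403 0.285
v -2.834 0.23 1.505
v -2.798 -0.704 0.348
v -3.154 -0.071 1.568
v -2.822 -1.1 0.546
v -3.178 -0.467 1.766
v -2.535 -1.36 0.765
v -2.892 -0.727 1.985
v -2.106 -1.33 0.875
v -2.463 -0.697 2.095
v -3.88 1.916 3.26
v -3.153 2.221 3.997
v -3.152 0.908 4.538
v -3.88 0.604 3.8
v -3.571 2.311 4.216
v -3.57 0.998 4.757
v -4.05 2.323 4.246
v -4.05 1.01 4.787
v -4.496 2.254 4.08
v -4.496 0.941 4.621
v -4.82 2.119 3.751
v -4.82 0.806 4.292
v -4.958 1.943 3.326
v -4.957 0.63 3.867
v -4.882 1.763 2.887
v -4.882 0.45 3.428
v -4.608 1.612 2.522
v -4.607 0.299 3.063
v -4.19 1.522 2.303
v -4.189 0.209 2.844
v -3.71 1.51 2.273
v -3.71 0.197 2.814
v -3.264 1.579 2.439
v -3.264 0.266 2.98
v -2.94 1.714 2.768
v -2.94 0.401 3.309
v -2.803 1.89 3.193
v -2.802 0.577 3.734
v -2.878 2.07 3.632
v -2.878 0.757 4.173
f 2 1 5
f 2 5 3
f 3 5 6
f 3 6 4
f 5 1 7
f 5 7 6
f 6 7 8
f 6 8 4
f 7 1 9
f 7 9 8
f 8 9 10
f 8 10 4
f 9 1 11
f 9 11 10
f 10 11 12
f 10 12 4
f 11 1 13
f 11 13 12
f 12 13 14
f 12 14 4
f 13 1 15
f 13 15 14
f 14 15 16
f 14 16 4
f 15 1 17
f 15 17 16
f 16 17 18
f 16 18 4
f 17 1 19
f 17 19 18
f 18 19 20
f 18 20 4
f 19 1 2
f 19 2 20
f 20 2 3
f 20 3 4
f 22 21 24
f 22 24 23
f 24 21 25
f 24 25 23
f 25 21 26
f 25 26 23
f 26 21 27
f 26 27 23
f 27 21 28
f 27 28 23
f 28 21 29
f 28 29 23
f 29 21 30
f 29 30 23
f 30 21 31
f 30 31 23
f 31 21 32
f 31 32 23
f 32 21 33
f 32 33 23
f 33 21 34
f 33 34 23
f 34 21 35
f 34 35 23
f 35 21 36
f 35 36 23
f 36 21 37
f 36 37 23
f 37 21 22
f 37 22 23
f 39 38 42
f 39 42 40
f 40 42 43
f 40 43 41
f 42 38 44
f 42 44 43
f 43 44 45
f 43 45 41
f 44 38 46
f 44 46 45
f 45 46 47
f 45 47 41
f 46 38 48
f 46 48 47
f 47 48 49
f 47 49 41
f 48 38 50
f 48 50 49
f 49 50 51
f 49 51 41
f 50 38 52
f 50 52 51
f 51 52 53
f 51 53 41
f 52 38 54
f 52 54 53
f 53 54 55
f 53 55 41
f 54 38 39
f 54 39 55
f 55 39 40
f 55 40 41
f 57 56 60
f 57 60 58
f 58 60 61
f 58 61 59
f 60 56 62
f 60 62 61
f 61 62 63
f 61 63 59
f 62 56 64
f 62 64 63
f 63 64 65
f 63 65 59
f 64 56 66
f 64 66 65
f 65 66 67
f 65 67 59
f 66 56 68
f 66 68 67
f 67 68 69
f 67 69 59
f 68 56 70
f 68 70 69
f 69 70 71
f 69 71 59
f 70 56 72
f 70 72 71
f 71 72 73
f 71 73 59
f 72 56 74
f 72 74 73
f 73 74 75
f 73 75 59
f 74 56 76
f 74 76 75
f 75 76 77
f 75 77 59
f 76 56 78
f 76 78 77
f 77 78 79
f 77 79 59
f 78 56 80
f 78 80 79
f 79 80 81
f 79 81 59
f 80 56 82
f 80 82 81
f 81 82 83
f 81 83 59
f 82 56 84
f 82 84 83
f 83 84 85
f 83 85 59
f 84 56 57
f 84 57 85
f 85 57 58
f 85 58 59



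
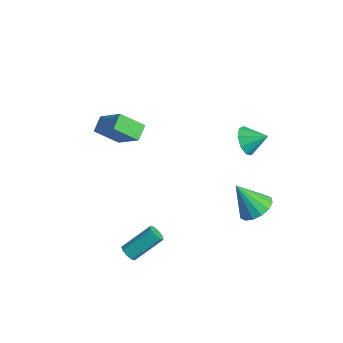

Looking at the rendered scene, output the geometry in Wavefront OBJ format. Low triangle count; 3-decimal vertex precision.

v 0.793 2.262 2.354
v 1.414 2.142 1.7
v 1.607 3.038 2.986
v 1.053 2.631 1.564
v 0.571 2.947 1.798
v 0.192 2.942 2.292
v 0.095 2.619 2.815
v 0.324 2.129 3.123
v 0.773 1.701 3.071
v 1.231 1.535 2.683
v 1.485 1.709 2.142
v 1.094 2.841 -3.944
v 1.672 3.488 -3.352
v 0.126 2.179 -2.276
v 1.233 3.778 -3.491
v 0.758 3.817 -3.752
v 0.372 3.595 -4.064
v 0.18 3.17 -4.344
v 0.233 2.658 -4.517
v 0.516 2.195 -4.536
v 0.955 1.905 -4.397
v 1.43 1.866 -4.137
v 1.816 2.088 -3.825
v 2.008 2.512 -3.545
v 1.955 3.025 -3.372
v -0.07 -4.689 -4.029
v 0.446 -4.843 -3.993
v 0.827 -3.285 -2.814
v 0.31 -3.131 -2.851
v 0.402 -4.615 -4.28
v 0.783 -3.057 -3.101
v 0.137 -4.421 -4.45
v 0.518 -2.864 -3.271
v -0.225 -4.353 -4.423
v 0.156 -2.796 -3.244
v -0.515 -4.442 -4.212
v -0.134 -2.884 -3.033
v -0.597 -4.646 -3.916
v -0.216 -3.089 -2.737
v -0.432 -4.87 -3.672
v -0.052 -3.313 -2.493
v -0.099 -5.01 -3.596
v 0.282 -3.452 -2.417
v 0.248 -4.999 -3.723
v 0.629 -3.441 -2.544
v -4.941 -2.974 2.84
v -3.441 -2.723 4.2
v -4.193 -1.94 1.825
v -2.693 -1.69 3.186
v -4.447 -3.73 2.434
v -2.947 -3.48 3.795
v -3.699 -2.697 1.42
v -2.199 -2.446 2.78
f 2 1 4
f 2 4 3
f 4 1 5
f 4 5 3
f 5 1 6
f 5 6 3
f 6 1 7
f 6 7 3
f 7 1 8
f 7 8 3
f 8 1 9
f 8 9 3
f 9 1 10
f 9 10 3
f 10 1 11
f 10 11 3
f 11 1 2
f 11 2 3
f 13 12 15
f 13 15 14
f 15 12 16
f 15 16 14
f 16 12 17
f 16 17 14
f 17 12 18
f 17 18 14
f 18 12 19
f 18 19 14
f 19 12 20
f 19 20 14
f 20 12 21
f 20 21 14
f 21 12 22
f 21 22 14
f 22 12 23
f 22 23 14
f 23 12 24
f 23 24 14
f 24 12 25
f 24 25 14
f 25 12 13
f 25 13 14
f 27 26 30
f 27 30 28
f 28 30 31
f 28 31 29
f 30 26 32
f 30 32 31
f 31 32 33
f 31 33 29
f 32 26 34
f 32 34 33
f 33 34 35
f 33 35 29
f 34 26 36
f 34 36 35
f 35 36 37
f 35 37 29
f 36 26 38
f 36 38 37
f 37 38 39
f 37 39 29
f 38 26 40
f 38 40 39
f 39 40 41
f 39 41 29
f 40 26 42
f 40 42 41
f 41 42 43
f 41 43 29
f 42 26 44
f 42 44 43
f 43 44 45
f 43 45 29
f 44 26 27
f 44 27 45
f 45 27 28
f 45 28 29
f 47 49 46
f 50 47 46
f 46 49 48
f 48 50 46
f 47 53 49
f 51 47 50
f 51 53 47
f 49 53 48
f 52 50 48
f 48 53 52
f 52 51 50
f 53 51 52



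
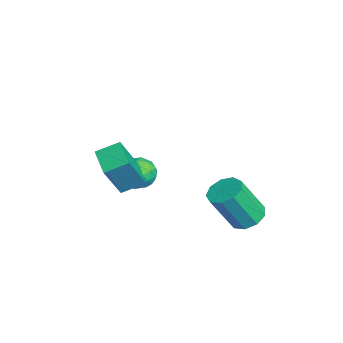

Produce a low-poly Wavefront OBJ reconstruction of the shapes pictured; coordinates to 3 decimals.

v -0.644 -2.346 -0.581
v -0.032 -3.09 1.126
v -0.677 -1.306 -0.116
v -0.064 -2.05 1.591
v 0.704 -2.13 -0.971
v 1.317 -2.874 0.736
v 0.672 -1.09 -0.506
v 1.284 -1.834 1.201
v 0.304 3.213 -3.25
v 0.765 3.853 -2.932
v 0.936 2.807 -1.073
v 0.476 2.167 -1.39
v 0.2 3.944 -2.829
v 0.371 2.898 -0.97
v -0.316 3.693 -2.922
v -0.145 2.647 -1.063
v -0.542 3.218 -3.169
v -0.371 2.172 -1.31
v -0.372 2.74 -3.454
v -0.2 1.694 -1.594
v 0.115 2.483 -3.643
v 0.286 1.438 -1.783
v 0.69 2.569 -3.648
v 0.861 1.523 -1.789
v 1.085 2.955 -3.466
v 1.256 1.909 -1.607
v 1.114 3.462 -3.184
v 1.285 2.416 -1.325
v -3.885 -0.615 -2.147
v -3.081 -0.225 -2.155
v -3.359 -1.715 -2.925
v -2.555 -1.325 -2.933
v -2.883 -1.657 -2.171
v -3.208 -0.978 -1.69
v -3.232 -0.962 -3.39
v -3.557 -0.283 -2.909
v -2.678 -0.439 -2.923
v -2.462 -0.869 -2.17
v -3.978 -1.071 -2.91
v -3.762 -1.501 -2.157
v -3.529 -0.324 -2.083
v -2.911 -1.616 -2.997
v -3.103 -1.812 -2.549
v -2.631 -1.582 -2.554
v -3.604 -0.766 -1.809
v -3.131 -0.537 -1.814
v -3.014 -1.379 -1.823
v -3.309 -1.403 -3.266
v -2.836 -1.174 -3.271
v -3.809 -0.358 -2.526
v -3.337 -0.128 -2.531
v -3.426 -0.561 -3.257
v -2.82 -0.22 -2.539
v -2.51 -0.867 -2.996
v -2.908 -0.654 -3.265
v -3.1 -0.254 -2.982
v -2.693 -0.473 -2.096
v -2.383 -1.119 -2.553
v -2.576 -1.315 -2.105
v -2.767 -0.915 -1.823
v -2.455 -0.599 -2.548
v -4.057 -0.821 -2.527
v -3.747 -1.467 -2.984
v -3.673 -1.025 -3.257
v -3.864 -0.625 -2.975
v -3.93 -1.073 -2.084
v -3.62 -1.72 -2.541
v -3.34 -1.686 -2.098
v -3.532 -1.286 -1.815
v -3.985 -1.341 -2.532
f 2 4 1
f 5 2 1
f 1 4 3
f 3 5 1
f 2 8 4
f 6 2 5
f 6 8 2
f 4 8 3
f 7 5 3
f 3 8 7
f 7 6 5
f 8 6 7
f 10 9 13
f 10 13 11
f 11 13 14
f 11 14 12
f 13 9 15
f 13 15 14
f 14 15 16
f 14 16 12
f 15 9 17
f 15 17 16
f 16 17 18
f 16 18 12
f 17 9 19
f 17 19 18
f 18 19 20
f 18 20 12
f 19 9 21
f 19 21 20
f 20 21 22
f 20 22 12
f 21 9 23
f 21 23 22
f 22 23 24
f 22 24 12
f 23 9 25
f 23 25 24
f 24 25 26
f 24 26 12
f 25 9 27
f 25 27 26
f 26 27 28
f 26 28 12
f 27 9 10
f 27 10 28
f 28 10 11
f 28 11 12
f 29 66 45
f 66 40 69
f 45 69 34
f 66 69 45
f 29 45 41
f 45 34 46
f 41 46 30
f 45 46 41
f 29 41 50
f 41 30 51
f 50 51 36
f 41 51 50
f 29 50 62
f 50 36 65
f 62 65 39
f 50 65 62
f 29 62 66
f 62 39 70
f 66 70 40
f 62 70 66
f 30 46 57
f 46 34 60
f 57 60 38
f 46 60 57
f 34 69 47
f 69 40 68
f 47 68 33
f 69 68 47
f 40 70 67
f 70 39 63
f 67 63 31
f 70 63 67
f 39 65 64
f 65 36 52
f 64 52 35
f 65 52 64
f 36 51 56
f 51 30 53
f 56 53 37
f 51 53 56
f 32 58 44
f 58 38 59
f 44 59 33
f 58 59 44
f 32 44 42
f 44 33 43
f 42 43 31
f 44 43 42
f 32 42 49
f 42 31 48
f 49 48 35
f 42 48 49
f 32 49 54
f 49 35 55
f 54 55 37
f 49 55 54
f 32 54 58
f 54 37 61
f 58 61 38
f 54 61 58
f 33 59 47
f 59 38 60
f 47 60 34
f 59 60 47
f 31 43 67
f 43 33 68
f 67 68 40
f 43 68 67
f 35 48 64
f 48 31 63
f 64 63 39
f 48 63 64
f 37 55 56
f 55 35 52
f 56 52 36
f 55 52 56
f 38 61 57
f 61 37 53
f 57 53 30
f 61 53 57



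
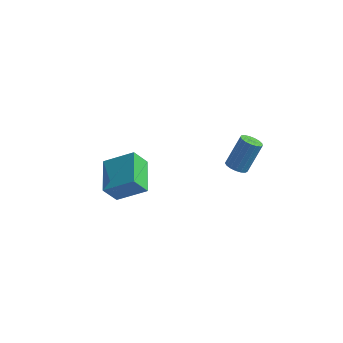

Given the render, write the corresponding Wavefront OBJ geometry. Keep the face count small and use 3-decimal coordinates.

v -3.405 -4.634 -2.397
v -3.869 -5.062 -1.46
v -4.108 -3.054 -2.024
v -4.573 -3.482 -1.087
v -2.067 -4.238 -1.553
v -2.532 -4.666 -0.616
v -2.771 -2.658 -1.18
v -3.235 -3.086 -0.243
v 1.857 -3.677 1.299
v 2.265 -3.449 1.05
v 2.65 -2.694 2.371
v 2.243 -2.923 2.621
v 2.073 -3.287 1.013
v 2.459 -2.532 2.335
v 1.832 -3.214 1.042
v 2.217 -2.46 2.364
v 1.596 -3.248 1.13
v 1.982 -2.493 2.452
v 1.421 -3.38 1.257
v 1.806 -2.625 2.578
v 1.345 -3.58 1.393
v 1.73 -2.826 2.715
v 1.387 -3.803 1.508
v 1.772 -3.048 2.83
v 1.536 -3.996 1.575
v 1.921 -3.242 2.897
v 1.759 -4.117 1.579
v 2.144 -3.362 2.9
v 2.005 -4.137 1.518
v 2.39 -3.382 2.84
v 2.217 -4.051 1.408
v 2.602 -3.297 2.73
v 2.346 -3.88 1.273
v 2.731 -3.126 2.594
v 2.364 -3.663 1.143
v 2.749 -2.908 2.465
f 2 4 1
f 5 2 1
f 1 4 3
f 3 5 1
f 2 8 4
f 6 2 5
f 6 8 2
f 4 8 3
f 7 5 3
f 3 8 7
f 7 6 5
f 8 6 7
f 10 9 13
f 10 13 11
f 11 13 14
f 11 14 12
f 13 9 15
f 13 15 14
f 14 15 16
f 14 16 12
f 15 9 17
f 15 17 16
f 16 17 18
f 16 18 12
f 17 9 19
f 17 19 18
f 18 19 20
f 18 20 12
f 19 9 21
f 19 21 20
f 20 21 22
f 20 22 12
f 21 9 23
f 21 23 22
f 22 23 24
f 22 24 12
f 23 9 25
f 23 25 24
f 24 25 26
f 24 26 12
f 25 9 27
f 25 27 26
f 26 27 28
f 26 28 12
f 27 9 29
f 27 29 28
f 28 29 30
f 28 30 12
f 29 9 31
f 29 31 30
f 30 31 32
f 30 32 12
f 31 9 33
f 31 33 32
f 32 33 34
f 32 34 12
f 33 9 35
f 33 35 34
f 34 35 36
f 34 36 12
f 35 9 10
f 35 10 36
f 36 10 11
f 36 11 12



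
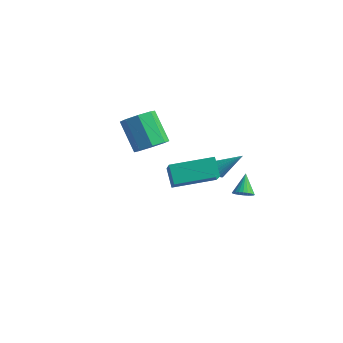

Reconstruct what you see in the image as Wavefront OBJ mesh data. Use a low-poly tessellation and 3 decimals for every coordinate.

v -0.654 1.425 1.897
v 0.03 1.543 2.469
v -1.202 2.053 3.836
v -1.886 1.935 3.263
v -0.122 2.116 2.119
v -1.354 2.626 3.486
v -0.585 2.284 1.638
v -1.818 2.794 3.005
v -1.089 1.949 1.308
v -2.322 2.459 2.675
v -1.338 1.307 1.324
v -2.57 1.817 2.691
v -1.186 0.734 1.674
v -2.418 1.244 3.041
v -0.722 0.566 2.155
v -1.955 1.076 3.522
v -0.218 0.901 2.485
v -1.451 1.411 3.852
v 3.325 3.431 -1.066
v 3.521 3.118 -0.658
v 2.915 4.229 -0.254
v 3.69 3.245 -0.698
v 3.802 3.4 -0.794
v 3.843 3.56 -0.931
v 3.804 3.701 -1.089
v 3.692 3.8 -1.243
v 3.525 3.843 -1.37
v 3.327 3.823 -1.451
v 3.129 3.744 -1.473
v 2.961 3.617 -1.433
v 2.848 3.462 -1.337
v 2.808 3.301 -1.2
v 2.846 3.161 -1.042
v 2.958 3.062 -0.888
v 3.125 3.019 -0.761
v 3.323 3.038 -0.68
v 3.889 -2.994 4.181
v 3.278 -2.542 4.949
v 2.901 -1.831 2.71
v 2.29 -1.38 3.477
v 5.31 -1.48 4.423
v 4.699 -1.029 5.19
v 4.322 -0.318 2.951
v 3.711 0.134 3.719
v 1.953 3.152 0.296
v 2.284 3.251 -0.106
v 2.927 3.908 1.284
v 2.161 3.418 -0.113
v 2.007 3.543 -0.057
v 1.845 3.61 0.052
v 1.699 3.606 0.199
v 1.591 3.534 0.36
v 1.539 3.403 0.512
v 1.55 3.234 0.63
v 1.622 3.052 0.698
v 1.745 2.886 0.705
v 1.899 2.76 0.649
v 2.062 2.694 0.539
v 2.208 2.697 0.393
v 2.315 2.77 0.232
v 2.367 2.901 0.08
v 2.356 3.07 -0.038
f 2 1 5
f 2 5 3
f 3 5 6
f 3 6 4
f 5 1 7
f 5 7 6
f 6 7 8
f 6 8 4
f 7 1 9
f 7 9 8
f 8 9 10
f 8 10 4
f 9 1 11
f 9 11 10
f 10 11 12
f 10 12 4
f 11 1 13
f 11 13 12
f 12 13 14
f 12 14 4
f 13 1 15
f 13 15 14
f 14 15 16
f 14 16 4
f 15 1 17
f 15 17 16
f 16 17 18
f 16 18 4
f 17 1 2
f 17 2 18
f 18 2 3
f 18 3 4
f 20 19 22
f 20 22 21
f 22 19 23
f 22 23 21
f 23 19 24
f 23 24 21
f 24 19 25
f 24 25 21
f 25 19 26
f 25 26 21
f 26 19 27
f 26 27 21
f 27 19 28
f 27 28 21
f 28 19 29
f 28 29 21
f 29 19 30
f 29 30 21
f 30 19 31
f 30 31 21
f 31 19 32
f 31 32 21
f 32 19 33
f 32 33 21
f 33 19 34
f 33 34 21
f 34 19 35
f 34 35 21
f 35 19 36
f 35 36 21
f 36 19 20
f 36 20 21
f 38 40 37
f 41 38 37
f 37 40 39
f 39 41 37
f 38 44 40
f 42 38 41
f 42 44 38
f 40 44 39
f 43 41 39
f 39 44 43
f 43 42 41
f 44 42 43
f 46 45 48
f 46 48 47
f 48 45 49
f 48 49 47
f 49 45 50
f 49 50 47
f 50 45 51
f 50 51 47
f 51 45 52
f 51 52 47
f 52 45 53
f 52 53 47
f 53 45 54
f 53 54 47
f 54 45 55
f 54 55 47
f 55 45 56
f 55 56 47
f 56 45 57
f 56 57 47
f 57 45 58
f 57 58 47
f 58 45 59
f 58 59 47
f 59 45 60
f 59 60 47
f 60 45 61
f 60 61 47
f 61 45 62
f 61 62 47
f 62 45 46
f 62 46 47



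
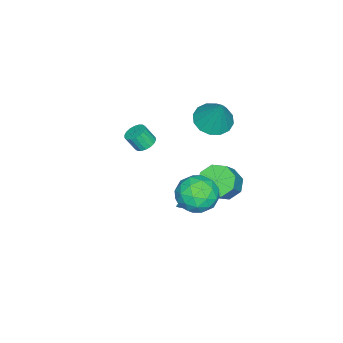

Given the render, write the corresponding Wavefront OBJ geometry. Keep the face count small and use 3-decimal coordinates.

v 1.006 -0.367 -1.299
v 1.401 -0.124 -0.761
v 0.154 -0.753 -0.501
v 1.054 0.249 -0.95
v 0.679 0.262 -1.343
v 0.496 -0.094 -1.711
v 0.611 -0.609 -1.838
v 0.958 -0.983 -1.649
v 1.332 -0.996 -1.255
v 1.516 -0.64 -0.888
v -0.849 -3.704 0.958
v -0.479 -3.242 1.145
v -0.301 -3.735 2.008
v -0.671 -4.196 1.822
v -0.727 -3.165 1.24
v -0.548 -3.658 2.104
v -0.998 -3.195 1.28
v -0.82 -3.687 2.143
v -1.24 -3.325 1.255
v -1.062 -3.818 2.119
v -1.405 -3.53 1.172
v -1.226 -4.023 2.036
v -1.459 -3.77 1.047
v -1.281 -4.263 1.91
v -1.393 -3.996 0.904
v -1.215 -4.489 1.767
v -1.219 -4.165 0.772
v -1.041 -4.658 1.635
v -0.972 -4.242 0.676
v -0.793 -4.735 1.54
v -0.7 -4.213 0.637
v -0.522 -4.705 1.5
v -0.458 -4.082 0.661
v -0.28 -4.575 1.525
v -0.294 -3.877 0.744
v -0.115 -4.37 1.608
v -0.239 -3.637 0.87
v -0.061 -4.13 1.733
v -0.305 -3.411 1.013
v -0.127 -3.904 1.876
v 3.519 2.221 3.195
v 4.377 1.726 3.729
v 3.503 0.874 1.971
v 4.361 0.379 2.505
v 3.347 0.421 2.989
v 3.356 1.253 3.746
v 4.524 1.347 1.954
v 4.533 2.179 2.711
v 4.998 1.186 2.962
v 4.27 0.614 3.601
v 3.61 1.986 2.099
v 2.882 1.414 2.738
v 3.949 2.092 3.569
v 3.931 0.508 2.131
v 3.334 0.533 2.415
v 3.839 0.242 2.729
v 3.349 1.814 3.579
v 3.854 1.523 3.893
v 3.248 0.756 3.458
v 4.026 1.077 1.807
v 4.531 0.786 2.121
v 4.041 2.358 2.971
v 4.546 2.067 3.285
v 4.632 1.844 2.242
v 4.819 1.484 3.432
v 4.809 0.692 2.713
v 4.905 1.26 2.389
v 4.911 1.75 2.834
v 4.391 1.147 3.808
v 4.382 0.355 3.089
v 3.785 0.38 3.373
v 3.791 0.869 3.818
v 4.756 0.829 3.357
v 3.498 2.245 2.611
v 3.489 1.453 1.892
v 4.089 1.731 1.882
v 4.095 2.22 2.327
v 3.071 1.908 2.987
v 3.061 1.116 2.268
v 2.969 0.85 2.866
v 2.975 1.34 3.311
v 3.124 1.771 2.343
v -2.175 -0.597 2.977
v -1.403 -1.308 3.013
v -1.585 0.137 4.763
v -1.186 -0.876 2.764
v -1.233 -0.37 2.572
v -1.533 0.075 2.488
v -2.005 0.341 2.535
v -2.523 0.355 2.701
v -2.947 0.114 2.94
v -3.165 -0.318 3.189
v -3.117 -0.824 3.381
v -2.817 -1.269 3.465
v -2.345 -1.534 3.418
v -1.828 -1.549 3.253
v -0.033 0.989 0.207
v 0.546 1.502 -0.361
v 1.633 1.544 0.785
v 1.053 1.031 1.353
v 0.102 1.925 0.044
v 1.189 1.967 1.19
v -0.421 1.8 0.544
v 0.665 1.842 1.691
v -0.717 1.199 0.847
v 0.369 1.242 1.993
v -0.613 0.476 0.775
v 0.474 0.518 1.921
v -0.169 0.053 0.37
v 0.918 0.095 1.516
v 0.355 0.178 -0.131
v 1.441 0.22 1.016
v 0.651 0.778 -0.433
v 1.737 0.821 0.713
f 2 1 4
f 2 4 3
f 4 1 5
f 4 5 3
f 5 1 6
f 5 6 3
f 6 1 7
f 6 7 3
f 7 1 8
f 7 8 3
f 8 1 9
f 8 9 3
f 9 1 10
f 9 10 3
f 10 1 2
f 10 2 3
f 12 11 15
f 12 15 13
f 13 15 16
f 13 16 14
f 15 11 17
f 15 17 16
f 16 17 18
f 16 18 14
f 17 11 19
f 17 19 18
f 18 19 20
f 18 20 14
f 19 11 21
f 19 21 20
f 20 21 22
f 20 22 14
f 21 11 23
f 21 23 22
f 22 23 24
f 22 24 14
f 23 11 25
f 23 25 24
f 24 25 26
f 24 26 14
f 25 11 27
f 25 27 26
f 26 27 28
f 26 28 14
f 27 11 29
f 27 29 28
f 28 29 30
f 28 30 14
f 29 11 31
f 29 31 30
f 30 31 32
f 30 32 14
f 31 11 33
f 31 33 32
f 32 33 34
f 32 34 14
f 33 11 35
f 33 35 34
f 34 35 36
f 34 36 14
f 35 11 37
f 35 37 36
f 36 37 38
f 36 38 14
f 37 11 39
f 37 39 38
f 38 39 40
f 38 40 14
f 39 11 12
f 39 12 40
f 40 12 13
f 40 13 14
f 41 78 57
f 78 52 81
f 57 81 46
f 78 81 57
f 41 57 53
f 57 46 58
f 53 58 42
f 57 58 53
f 41 53 62
f 53 42 63
f 62 63 48
f 53 63 62
f 41 62 74
f 62 48 77
f 74 77 51
f 62 77 74
f 41 74 78
f 74 51 82
f 78 82 52
f 74 82 78
f 42 58 69
f 58 46 72
f 69 72 50
f 58 72 69
f 46 81 59
f 81 52 80
f 59 80 45
f 81 80 59
f 52 82 79
f 82 51 75
f 79 75 43
f 82 75 79
f 51 77 76
f 77 48 64
f 76 64 47
f 77 64 76
f 48 63 68
f 63 42 65
f 68 65 49
f 63 65 68
f 44 70 56
f 70 50 71
f 56 71 45
f 70 71 56
f 44 56 54
f 56 45 55
f 54 55 43
f 56 55 54
f 44 54 61
f 54 43 60
f 61 60 47
f 54 60 61
f 44 61 66
f 61 47 67
f 66 67 49
f 61 67 66
f 44 66 70
f 66 49 73
f 70 73 50
f 66 73 70
f 45 71 59
f 71 50 72
f 59 72 46
f 71 72 59
f 43 55 79
f 55 45 80
f 79 80 52
f 55 80 79
f 47 60 76
f 60 43 75
f 76 75 51
f 60 75 76
f 49 67 68
f 67 47 64
f 68 64 48
f 67 64 68
f 50 73 69
f 73 49 65
f 69 65 42
f 73 65 69
f 84 83 86
f 84 86 85
f 86 83 87
f 86 87 85
f 87 83 88
f 87 88 85
f 88 83 89
f 88 89 85
f 89 83 90
f 89 90 85
f 90 83 91
f 90 91 85
f 91 83 92
f 91 92 85
f 92 83 93
f 92 93 85
f 93 83 94
f 93 94 85
f 94 83 95
f 94 95 85
f 95 83 96
f 95 96 85
f 96 83 84
f 96 84 85
f 98 97 101
f 98 101 99
f 99 101 102
f 99 102 100
f 101 97 103
f 101 103 102
f 102 103 104
f 102 104 100
f 103 97 105
f 103 105 104
f 104 105 106
f 104 106 100
f 105 97 107
f 105 107 106
f 106 107 108
f 106 108 100
f 107 97 109
f 107 109 108
f 108 109 110
f 108 110 100
f 109 97 111
f 109 111 110
f 110 111 112
f 110 112 100
f 111 97 113
f 111 113 112
f 112 113 114
f 112 114 100
f 113 97 98
f 113 98 114
f 114 98 99
f 114 99 100



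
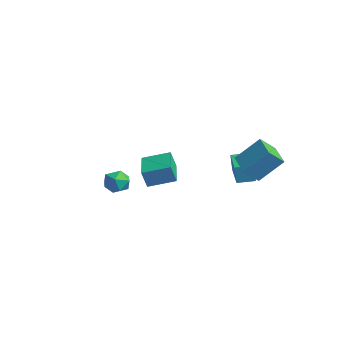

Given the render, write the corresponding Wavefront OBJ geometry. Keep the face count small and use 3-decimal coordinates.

v 0.184 -1.554 0.953
v 0.56 -1.768 0.357
v 0.06 -2.692 1.283
v 0.436 -2.906 0.687
v 0.78 -2.548 1.23
v 0.857 -1.845 1.026
v -0.237 -2.615 0.614
v -0.16 -1.912 0.41
v 0.299 -2.424 0.147
v 0.928 -2.382 0.528
v -0.308 -2.078 1.112
v 0.321 -2.036 1.493
v 0.359 3.81 0.338
v 0.354 3.698 1.351
v 0.704 4.647 0.432
v 0.699 4.535 1.446
v 1.941 3.165 0.274
v 1.936 3.053 1.288
v 2.286 4.002 0.369
v 2.281 3.89 1.382
v -3.867 1.386 -0.999
v -3.907 1.09 -0.024
v -3.2 2.632 -0.593
v -3.24 2.336 0.382
v -2.22 0.564 -1.182
v -2.26 0.268 -0.207
v -1.553 1.81 -0.776
v -1.593 1.514 0.199
v 2.093 3.791 1.255
v 2.035 2.999 1.987
v 2.555 4.854 2.443
v 2.497 4.062 3.175
v 3.503 3.458 1.005
v 3.445 2.666 1.737
v 3.965 4.521 2.193
v 3.907 3.729 2.925
f 1 12 6
f 1 6 2
f 1 2 8
f 1 8 11
f 1 11 12
f 2 6 10
f 6 12 5
f 12 11 3
f 11 8 7
f 8 2 9
f 4 10 5
f 4 5 3
f 4 3 7
f 4 7 9
f 4 9 10
f 5 10 6
f 3 5 12
f 7 3 11
f 9 7 8
f 10 9 2
f 14 16 13
f 17 14 13
f 13 16 15
f 15 17 13
f 14 20 16
f 18 14 17
f 18 20 14
f 16 20 15
f 19 17 15
f 15 20 19
f 19 18 17
f 20 18 19
f 22 24 21
f 25 22 21
f 21 24 23
f 23 25 21
f 22 28 24
f 26 22 25
f 26 28 22
f 24 28 23
f 27 25 23
f 23 28 27
f 27 26 25
f 28 26 27
f 30 32 29
f 33 30 29
f 29 32 31
f 31 33 29
f 30 36 32
f 34 30 33
f 34 36 30
f 32 36 31
f 35 33 31
f 31 36 35
f 35 34 33
f 36 34 35



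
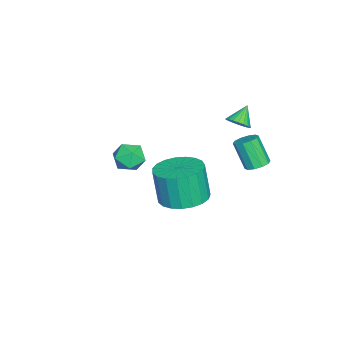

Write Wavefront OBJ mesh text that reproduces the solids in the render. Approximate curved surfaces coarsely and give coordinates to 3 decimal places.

v 3.286 1.768 1.06
v 4.349 1.942 1.227
v 4.137 1.646 2.887
v 3.074 1.472 2.72
v 4.177 2.357 1.279
v 3.964 2.062 2.939
v 3.85 2.671 1.293
v 3.637 2.376 2.953
v 3.426 2.829 1.267
v 3.213 2.533 2.927
v 2.978 2.803 1.204
v 2.765 2.507 2.865
v 2.583 2.598 1.117
v 2.37 2.303 2.778
v 2.31 2.25 1.02
v 2.097 1.954 2.681
v 2.205 1.818 0.93
v 1.992 1.522 2.591
v 2.288 1.378 0.862
v 2.075 1.082 2.523
v 2.543 1.005 0.829
v 2.33 0.709 2.489
v 2.927 0.764 0.835
v 2.714 0.468 2.495
v 3.373 0.696 0.88
v 3.16 0.401 2.541
v 3.804 0.814 0.956
v 3.591 0.518 2.617
v 4.145 1.097 1.05
v 3.933 0.801 2.711
v 4.338 1.496 1.146
v 4.126 1.2 2.807
v -2.061 -1.411 -1.01
v -1.347 -1.526 -1.44
v -1.613 -2.254 -0.04
v -0.899 -2.369 -0.47
v -1.06 -1.624 -0.113
v -1.337 -1.103 -0.713
v -1.623 -2.677 -0.767
v -1.9 -2.156 -1.367
v -1.076 -2.308 -1.29
v -0.728 -1.658 -0.886
v -2.232 -2.122 -0.594
v -1.884 -1.472 -0.19
v -0.964 3.077 2.819
v -0.585 2.942 3.251
v -1.676 3.323 3.521
v -0.538 3.18 3.214
v -0.565 3.4 3.11
v -0.661 3.564 2.955
v -0.809 3.644 2.776
v -0.984 3.626 2.605
v -1.155 3.513 2.471
v -1.294 3.324 2.397
v -1.375 3.093 2.396
v -1.385 2.858 2.468
v -1.323 2.662 2.601
v -1.198 2.537 2.772
v -1.033 2.505 2.95
v -0.856 2.573 3.106
v -0.697 2.727 3.213
v -1.426 3.882 -0.115
v -0.999 4.188 0.154
v -1.367 3.563 1.445
v -1.794 3.258 1.175
v -1.304 4.387 0.164
v -1.672 3.763 1.454
v -1.656 4.394 0.067
v -2.023 3.77 1.358
v -1.92 4.205 -0.099
v -2.287 3.581 1.191
v -1.995 3.893 -0.272
v -2.362 3.269 1.019
v -1.853 3.577 -0.385
v -2.221 2.952 0.906
v -1.548 3.377 -0.394
v -1.916 2.753 0.896
v -1.197 3.37 -0.298
v -1.564 2.746 0.993
v -0.933 3.559 -0.131
v -1.3 2.935 1.159
v -0.858 3.871 0.041
v -1.225 3.247 1.332
f 2 1 5
f 2 5 3
f 3 5 6
f 3 6 4
f 5 1 7
f 5 7 6
f 6 7 8
f 6 8 4
f 7 1 9
f 7 9 8
f 8 9 10
f 8 10 4
f 9 1 11
f 9 11 10
f 10 11 12
f 10 12 4
f 11 1 13
f 11 13 12
f 12 13 14
f 12 14 4
f 13 1 15
f 13 15 14
f 14 15 16
f 14 16 4
f 15 1 17
f 15 17 16
f 16 17 18
f 16 18 4
f 17 1 19
f 17 19 18
f 18 19 20
f 18 20 4
f 19 1 21
f 19 21 20
f 20 21 22
f 20 22 4
f 21 1 23
f 21 23 22
f 22 23 24
f 22 24 4
f 23 1 25
f 23 25 24
f 24 25 26
f 24 26 4
f 25 1 27
f 25 27 26
f 26 27 28
f 26 28 4
f 27 1 29
f 27 29 28
f 28 29 30
f 28 30 4
f 29 1 31
f 29 31 30
f 30 31 32
f 30 32 4
f 31 1 2
f 31 2 32
f 32 2 3
f 32 3 4
f 33 44 38
f 33 38 34
f 33 34 40
f 33 40 43
f 33 43 44
f 34 38 42
f 38 44 37
f 44 43 35
f 43 40 39
f 40 34 41
f 36 42 37
f 36 37 35
f 36 35 39
f 36 39 41
f 36 41 42
f 37 42 38
f 35 37 44
f 39 35 43
f 41 39 40
f 42 41 34
f 46 45 48
f 46 48 47
f 48 45 49
f 48 49 47
f 49 45 50
f 49 50 47
f 50 45 51
f 50 51 47
f 51 45 52
f 51 52 47
f 52 45 53
f 52 53 47
f 53 45 54
f 53 54 47
f 54 45 55
f 54 55 47
f 55 45 56
f 55 56 47
f 56 45 57
f 56 57 47
f 57 45 58
f 57 58 47
f 58 45 59
f 58 59 47
f 59 45 60
f 59 60 47
f 60 45 61
f 60 61 47
f 61 45 46
f 61 46 47
f 63 62 66
f 63 66 64
f 64 66 67
f 64 67 65
f 66 62 68
f 66 68 67
f 67 68 69
f 67 69 65
f 68 62 70
f 68 70 69
f 69 70 71
f 69 71 65
f 70 62 72
f 70 72 71
f 71 72 73
f 71 73 65
f 72 62 74
f 72 74 73
f 73 74 75
f 73 75 65
f 74 62 76
f 74 76 75
f 75 76 77
f 75 77 65
f 76 62 78
f 76 78 77
f 77 78 79
f 77 79 65
f 78 62 80
f 78 80 79
f 79 80 81
f 79 81 65
f 80 62 82
f 80 82 81
f 81 82 83
f 81 83 65
f 82 62 63
f 82 63 83
f 83 63 64
f 83 64 65

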